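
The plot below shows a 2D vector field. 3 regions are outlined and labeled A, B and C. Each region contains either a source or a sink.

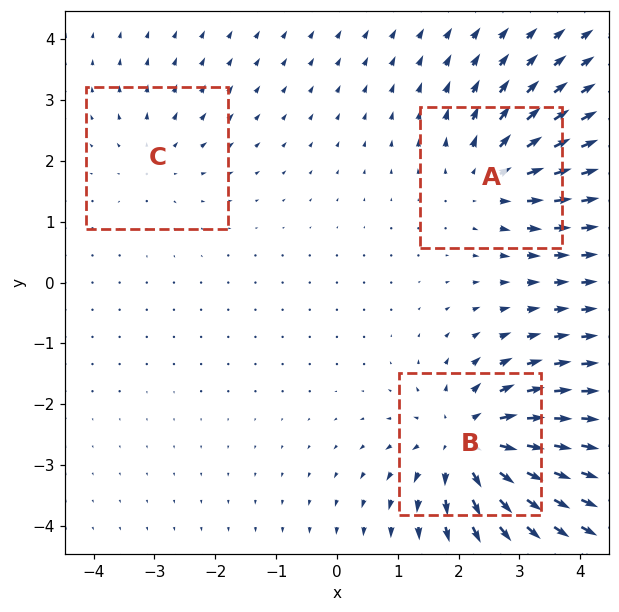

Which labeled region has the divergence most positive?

B

Divergence at each region's feature centre — A: about +3, B: about +5, C: about +2. Region B is most positive.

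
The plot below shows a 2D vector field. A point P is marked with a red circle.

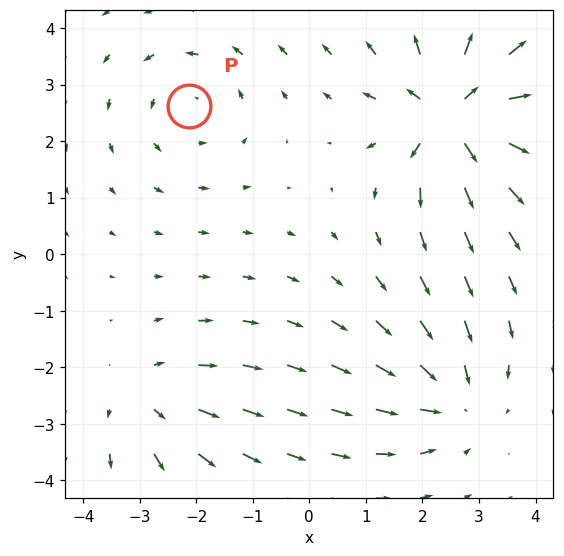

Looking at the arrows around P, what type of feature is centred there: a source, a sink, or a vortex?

At P (-2.1, 2.6) the arrows circulate counterclockwise. Divergence ≈0, curl about +2 — near-zero divergence with nonzero curl is a vortex.

vortex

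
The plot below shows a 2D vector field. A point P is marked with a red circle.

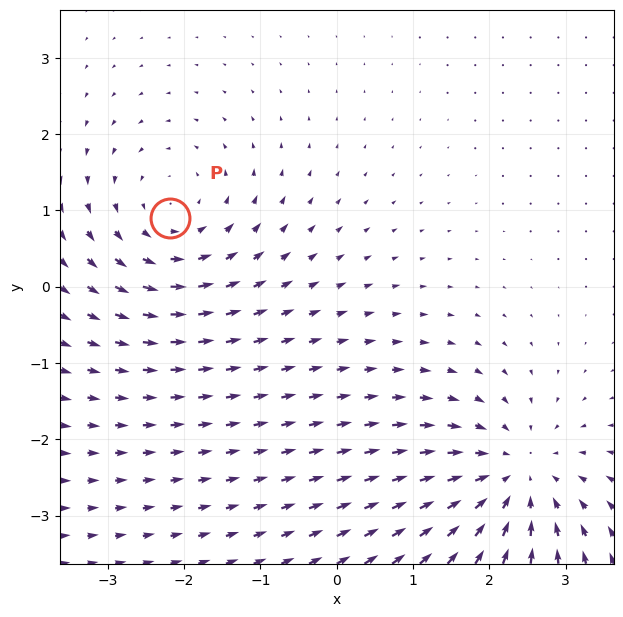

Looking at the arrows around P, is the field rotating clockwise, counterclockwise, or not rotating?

counterclockwise

Near P at (-2.2, 0.9) the arrows circulate counterclockwise. The curl (z-component) there is about +3; positive curl means counterclockwise rotation.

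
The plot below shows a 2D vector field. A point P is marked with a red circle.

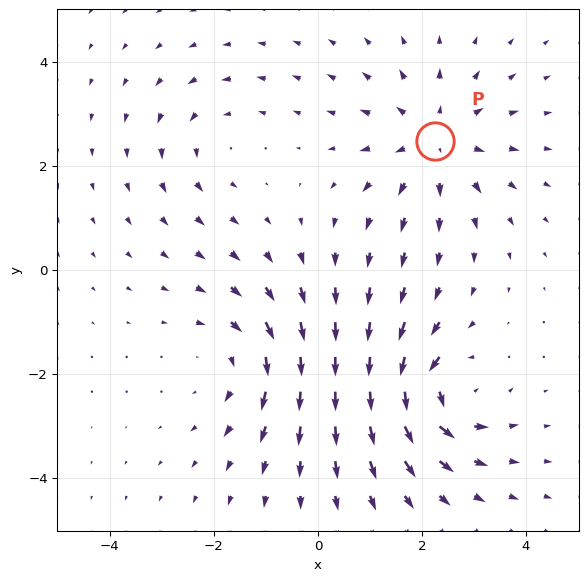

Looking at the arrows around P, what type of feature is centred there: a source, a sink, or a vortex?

source

At P (2.2, 2.5) the arrows spread outward. Divergence about +4, curl ≈0 — positive divergence with near-zero curl is a source.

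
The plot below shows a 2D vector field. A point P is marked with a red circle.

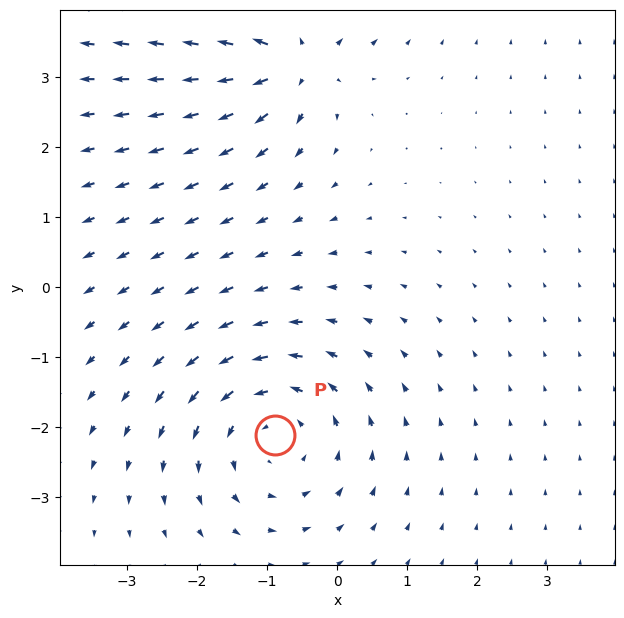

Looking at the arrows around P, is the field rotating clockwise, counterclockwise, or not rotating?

counterclockwise

Near P at (-0.9, -2.1) the arrows circulate counterclockwise. The curl (z-component) there is about +4; positive curl means counterclockwise rotation.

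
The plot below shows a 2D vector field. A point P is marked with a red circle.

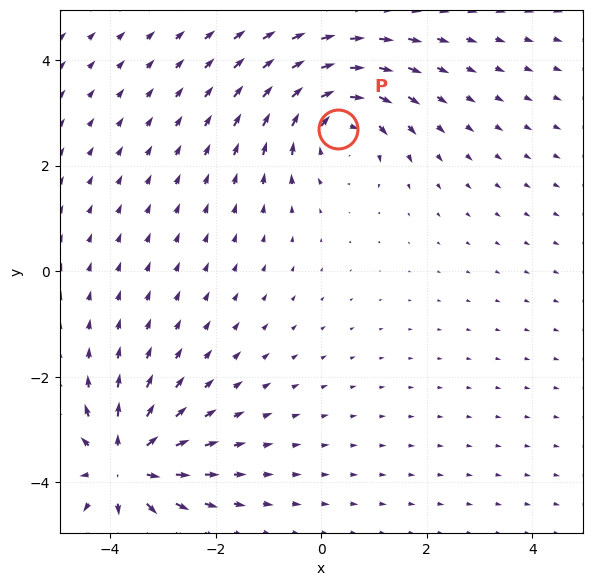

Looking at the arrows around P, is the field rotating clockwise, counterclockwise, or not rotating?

Near P at (0.3, 2.7) the arrows circulate clockwise. The curl (z-component) there is about -3; negative curl means clockwise rotation.

clockwise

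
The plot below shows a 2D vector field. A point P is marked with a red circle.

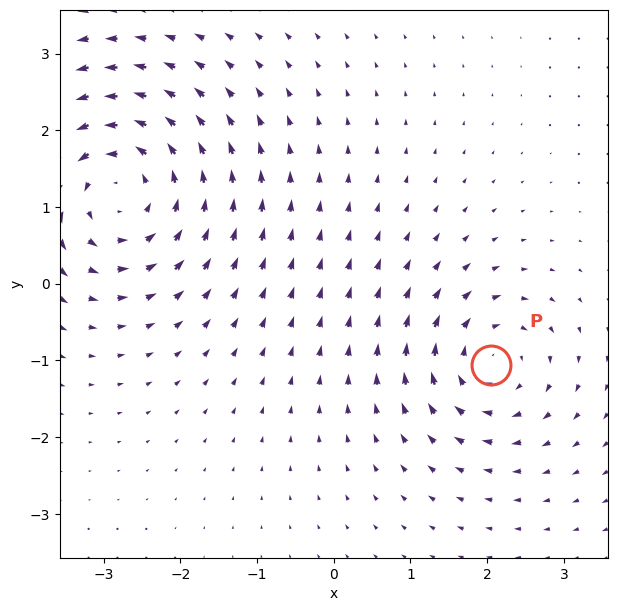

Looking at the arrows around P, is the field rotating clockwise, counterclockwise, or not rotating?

clockwise

Near P at (2.1, -1.1) the arrows circulate clockwise. The curl (z-component) there is about -4; negative curl means clockwise rotation.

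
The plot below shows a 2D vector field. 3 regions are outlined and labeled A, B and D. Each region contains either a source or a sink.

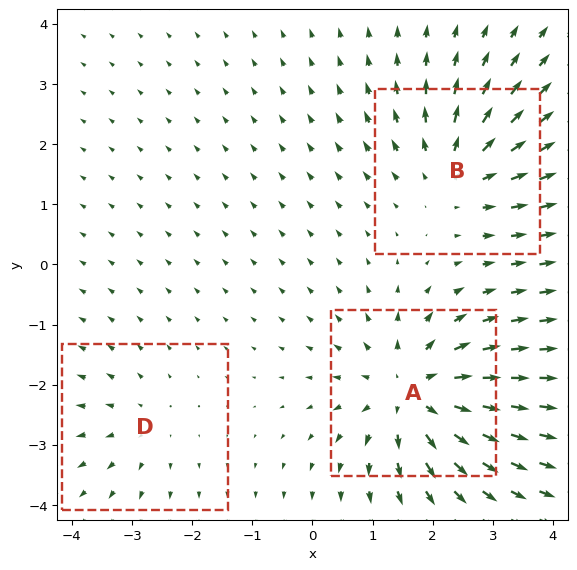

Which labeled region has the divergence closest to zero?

D

Divergence at each region's feature centre — A: about +5, B: about +4, D: about +2. Region D is closest to zero.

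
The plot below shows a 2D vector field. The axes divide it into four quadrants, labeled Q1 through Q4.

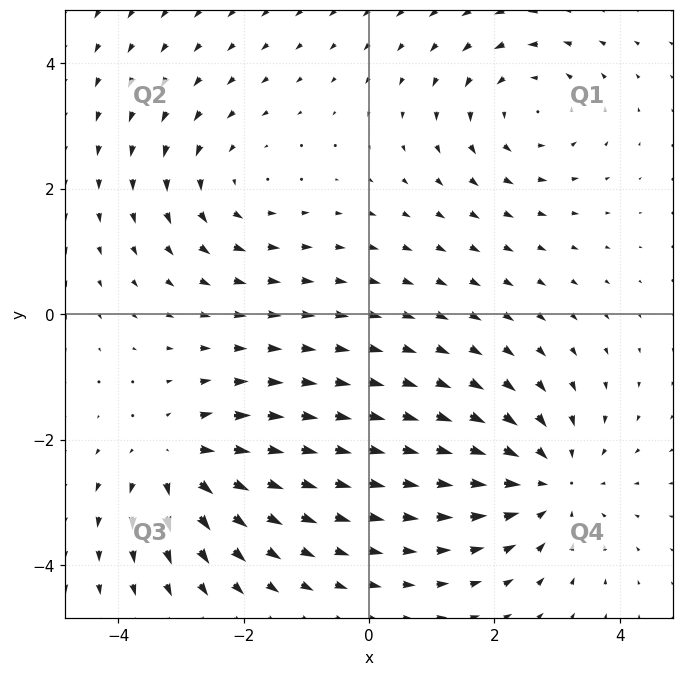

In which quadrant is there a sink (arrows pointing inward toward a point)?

Q4

The sink sits at approximately (2.9, -2.7), which lies in quadrant Q4. The divergence there is about -3, negative as expected for a sink.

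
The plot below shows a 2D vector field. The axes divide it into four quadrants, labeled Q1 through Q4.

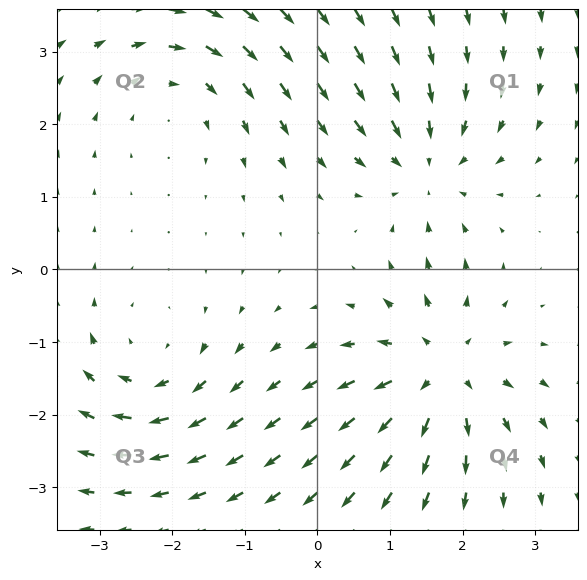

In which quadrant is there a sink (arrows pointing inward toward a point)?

The sink sits at approximately (1.5, 1.4), which lies in quadrant Q1. The divergence there is about -4, negative as expected for a sink.

Q1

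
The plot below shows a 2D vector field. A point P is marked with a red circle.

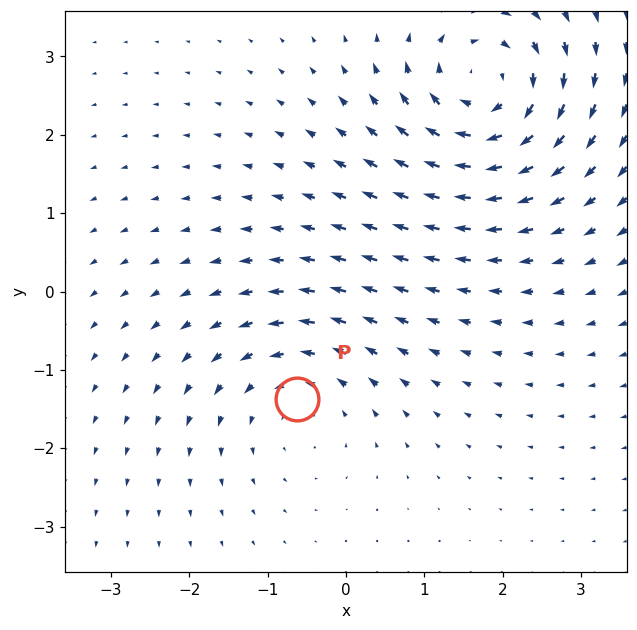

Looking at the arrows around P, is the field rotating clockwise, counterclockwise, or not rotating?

Near P at (-0.6, -1.4) the arrows circulate counterclockwise. The curl (z-component) there is about +3; positive curl means counterclockwise rotation.

counterclockwise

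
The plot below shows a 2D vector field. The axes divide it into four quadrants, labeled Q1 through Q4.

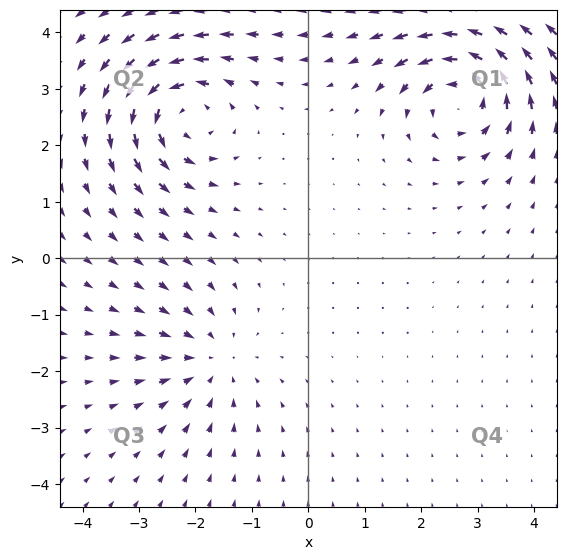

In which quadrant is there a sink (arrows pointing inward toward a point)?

The sink sits at approximately (-1.7, -1.8), which lies in quadrant Q3. The divergence there is about -3, negative as expected for a sink.

Q3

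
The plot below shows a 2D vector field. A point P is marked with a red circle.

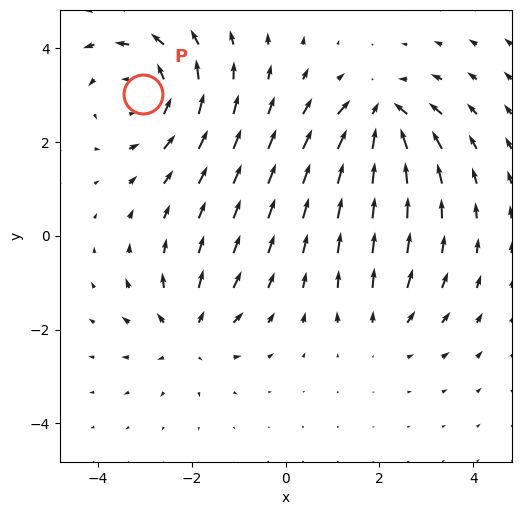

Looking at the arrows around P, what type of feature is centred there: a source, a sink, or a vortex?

vortex

At P (-3.0, 3.0) the arrows circulate counterclockwise. Divergence ≈0, curl about +4 — near-zero divergence with nonzero curl is a vortex.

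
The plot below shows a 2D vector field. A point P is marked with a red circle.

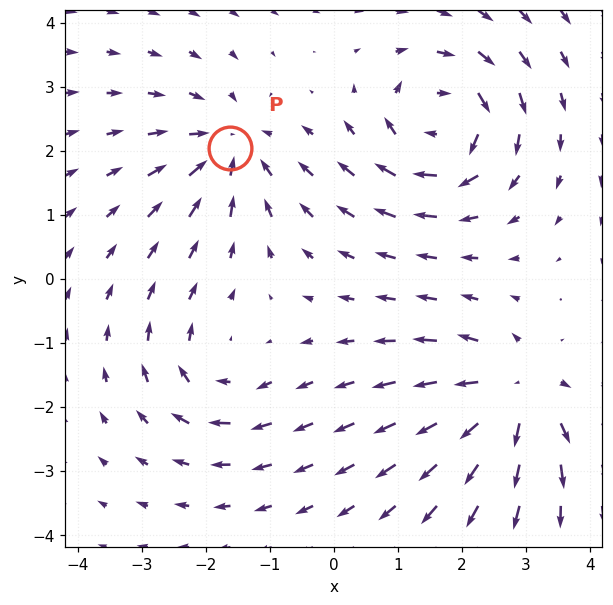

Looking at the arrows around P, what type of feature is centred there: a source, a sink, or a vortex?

At P (-1.6, 2.0) the arrows converge inward. Divergence about -5, curl ≈0 — negative divergence with near-zero curl is a sink.

sink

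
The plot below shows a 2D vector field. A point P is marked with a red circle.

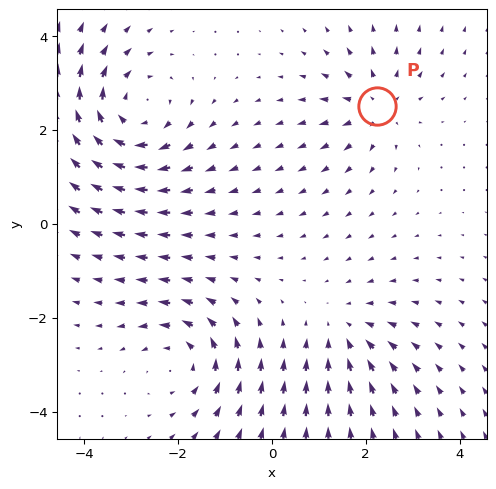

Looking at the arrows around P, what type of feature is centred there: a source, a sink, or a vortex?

At P (2.2, 2.5) the arrows spread outward. Divergence about +3, curl ≈0 — positive divergence with near-zero curl is a source.

source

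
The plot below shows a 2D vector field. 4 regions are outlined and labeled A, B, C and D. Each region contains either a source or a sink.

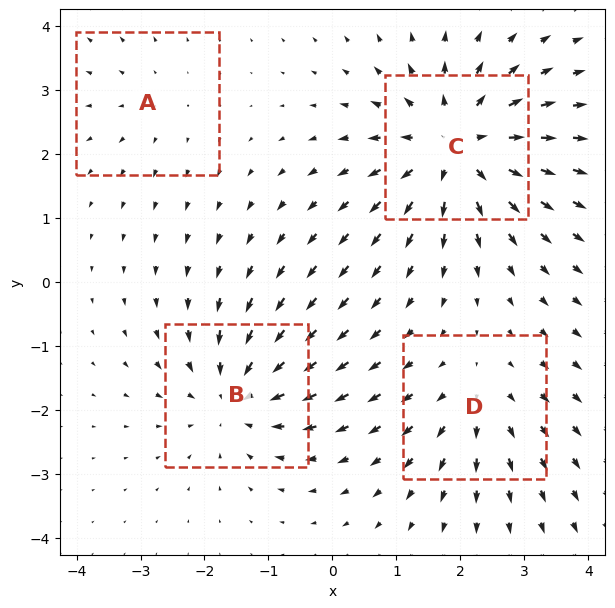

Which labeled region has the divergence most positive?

Divergence at each region's feature centre — A: about +2, B: about -5, C: about +7, D: about +3. Region C is most positive.

C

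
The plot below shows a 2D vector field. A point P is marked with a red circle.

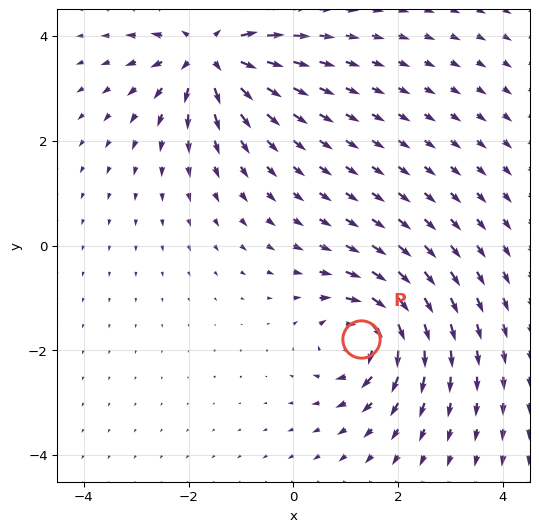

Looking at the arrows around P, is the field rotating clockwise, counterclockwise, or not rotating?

clockwise

Near P at (1.3, -1.8) the arrows circulate clockwise. The curl (z-component) there is about -4; negative curl means clockwise rotation.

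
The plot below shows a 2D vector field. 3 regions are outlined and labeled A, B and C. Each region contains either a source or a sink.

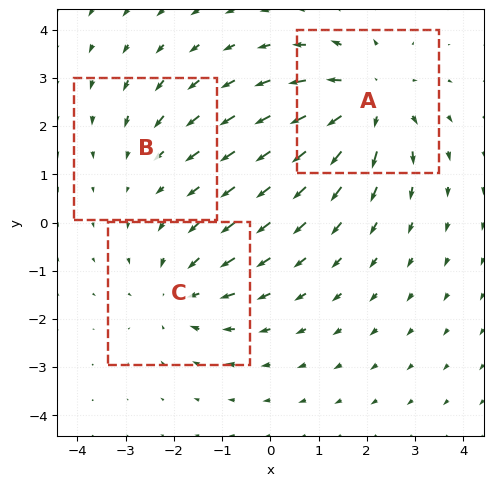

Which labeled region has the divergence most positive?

Divergence at each region's feature centre — A: about +4, B: about -2, C: about -3. Region A is most positive.

A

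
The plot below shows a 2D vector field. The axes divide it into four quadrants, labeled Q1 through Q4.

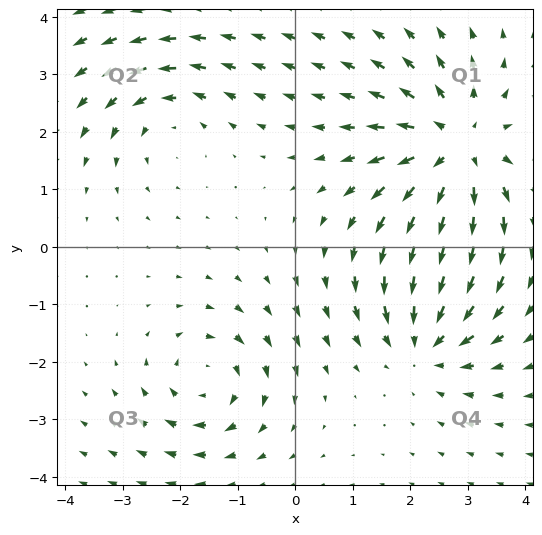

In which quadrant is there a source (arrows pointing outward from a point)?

The source sits at approximately (2.8, 1.7), which lies in quadrant Q1. The divergence there is about +4, positive as expected for a source.

Q1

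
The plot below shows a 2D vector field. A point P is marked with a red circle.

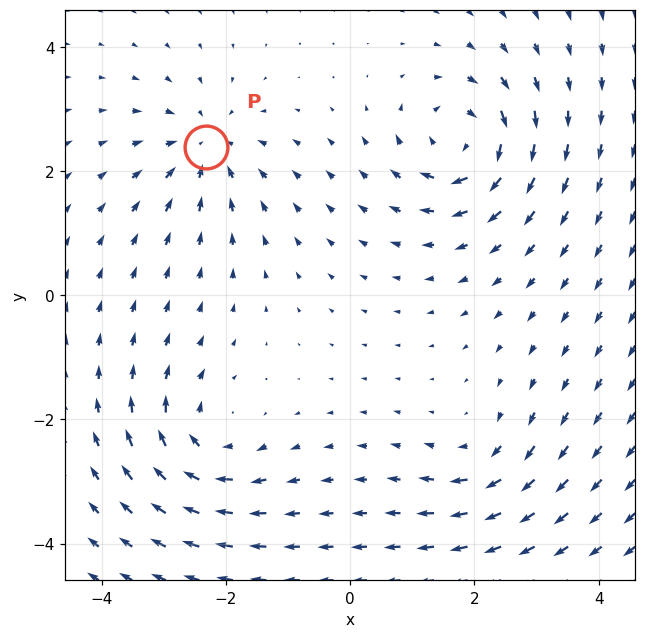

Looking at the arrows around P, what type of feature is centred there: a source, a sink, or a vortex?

sink

At P (-2.3, 2.4) the arrows converge inward. Divergence about -5, curl ≈0 — negative divergence with near-zero curl is a sink.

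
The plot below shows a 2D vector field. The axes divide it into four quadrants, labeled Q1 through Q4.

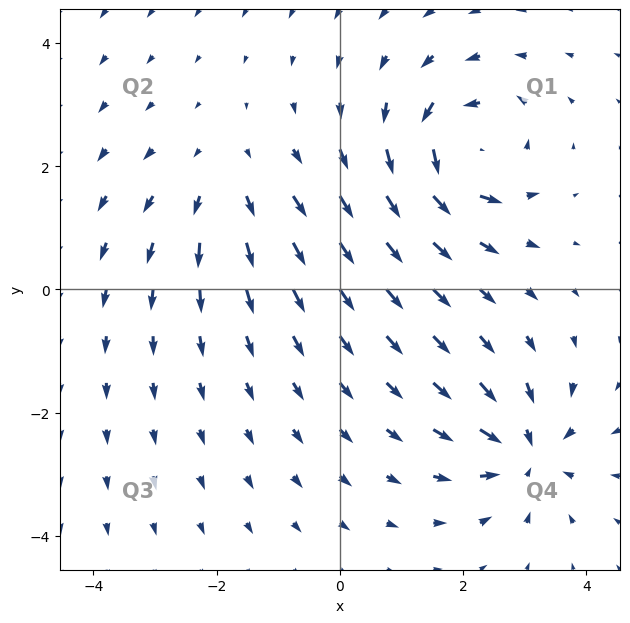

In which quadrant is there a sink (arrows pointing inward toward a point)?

Q4

The sink sits at approximately (3.0, -2.6), which lies in quadrant Q4. The divergence there is about -6, negative as expected for a sink.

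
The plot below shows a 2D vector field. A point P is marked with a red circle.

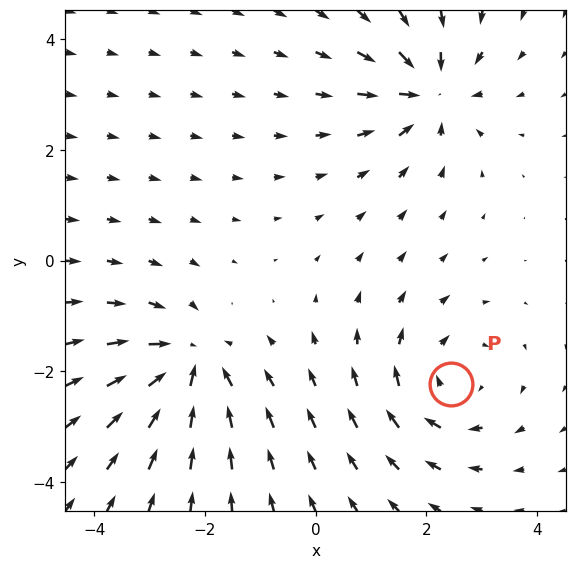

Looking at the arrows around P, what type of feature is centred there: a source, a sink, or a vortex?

At P (2.4, -2.2) the arrows circulate clockwise. Divergence ≈0, curl about -3 — near-zero divergence with nonzero curl is a vortex.

vortex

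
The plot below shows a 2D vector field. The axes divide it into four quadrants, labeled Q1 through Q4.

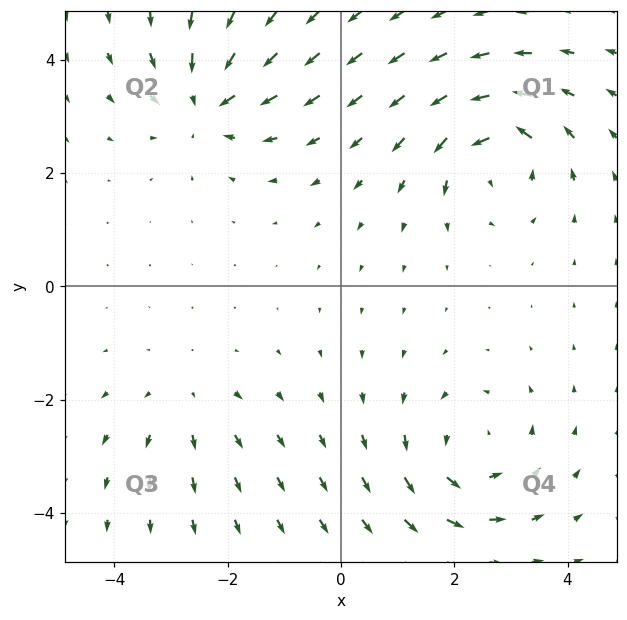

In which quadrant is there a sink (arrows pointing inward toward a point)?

The sink sits at approximately (-2.4, 3.3), which lies in quadrant Q2. The divergence there is about -5, negative as expected for a sink.

Q2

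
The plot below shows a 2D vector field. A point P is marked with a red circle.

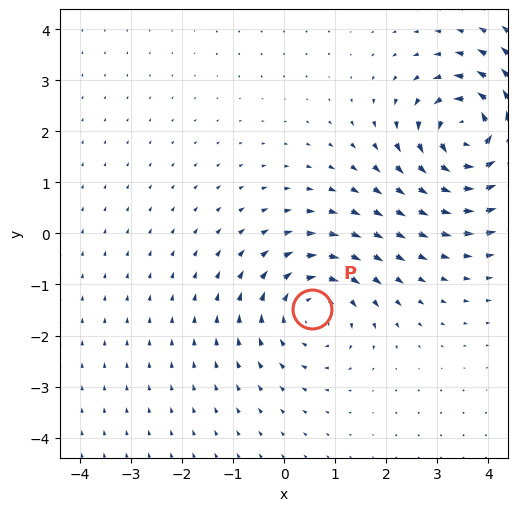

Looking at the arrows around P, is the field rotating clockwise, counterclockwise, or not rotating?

Near P at (0.5, -1.5) the arrows circulate clockwise. The curl (z-component) there is about -3; negative curl means clockwise rotation.

clockwise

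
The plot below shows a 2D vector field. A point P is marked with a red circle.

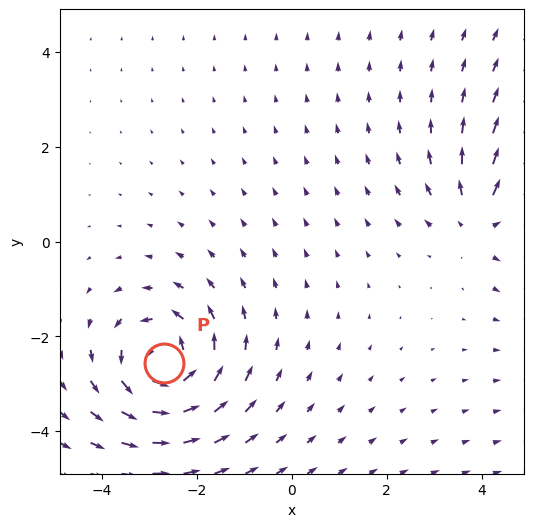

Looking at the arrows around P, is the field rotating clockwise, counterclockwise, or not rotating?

Near P at (-2.7, -2.6) the arrows circulate counterclockwise. The curl (z-component) there is about +5; positive curl means counterclockwise rotation.

counterclockwise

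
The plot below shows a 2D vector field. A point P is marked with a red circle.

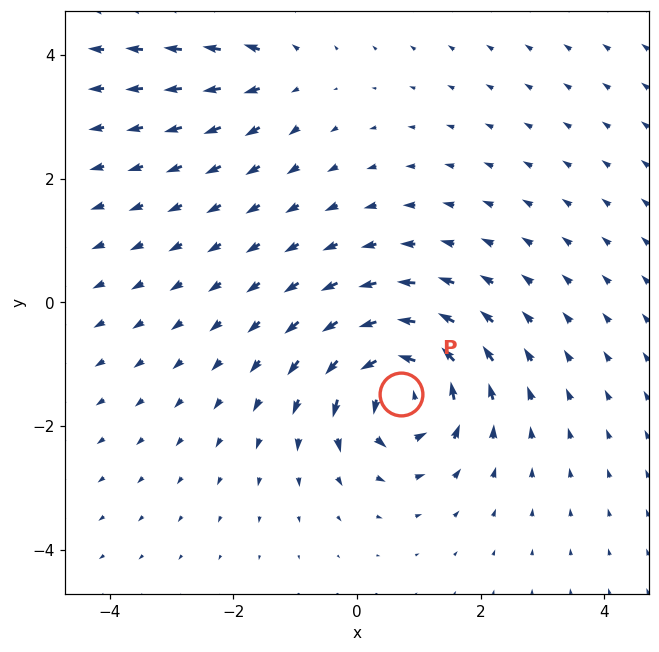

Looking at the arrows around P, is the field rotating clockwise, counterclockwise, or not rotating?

Near P at (0.7, -1.5) the arrows circulate counterclockwise. The curl (z-component) there is about +7; positive curl means counterclockwise rotation.

counterclockwise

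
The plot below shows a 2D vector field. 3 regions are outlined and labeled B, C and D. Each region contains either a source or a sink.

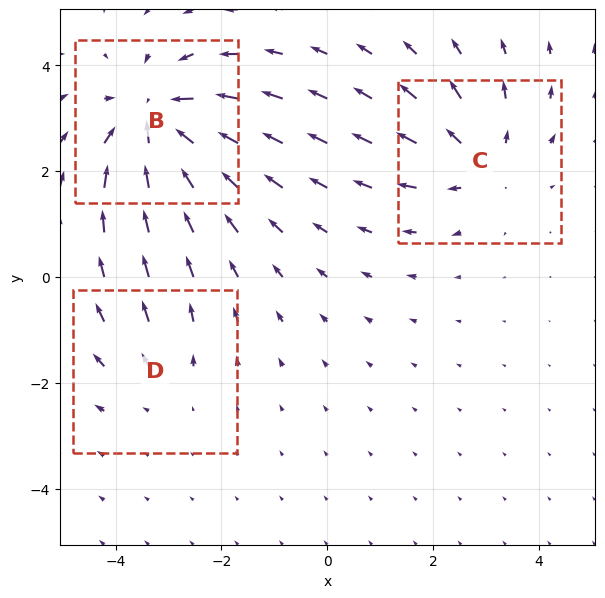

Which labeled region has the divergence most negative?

B

Divergence at each region's feature centre — B: about -4, C: about +3, D: about +2. Region B is most negative.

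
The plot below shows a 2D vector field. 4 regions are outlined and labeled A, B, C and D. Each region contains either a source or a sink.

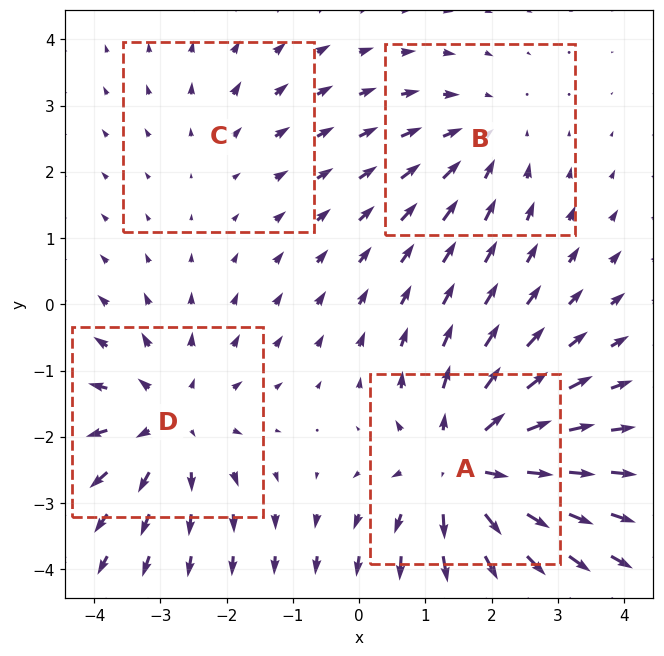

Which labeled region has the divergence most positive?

A

Divergence at each region's feature centre — A: about +6, B: about -3, C: about +2, D: about +4. Region A is most positive.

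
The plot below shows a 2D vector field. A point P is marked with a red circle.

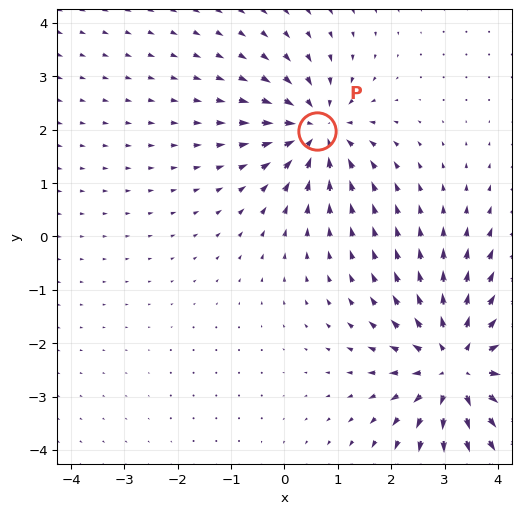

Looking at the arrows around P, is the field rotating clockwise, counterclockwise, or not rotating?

not rotating

Near P at (0.6, 2.0) the arrows show no circulation. The curl there is ≈0.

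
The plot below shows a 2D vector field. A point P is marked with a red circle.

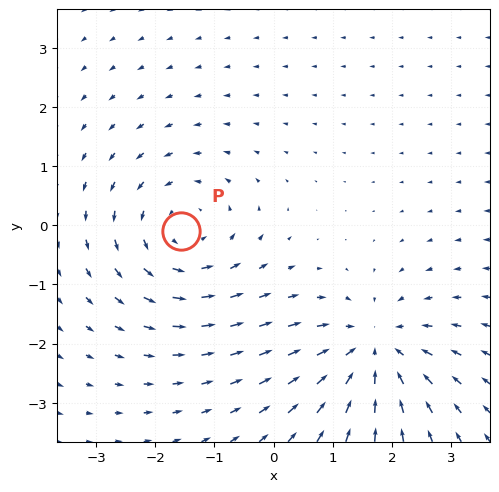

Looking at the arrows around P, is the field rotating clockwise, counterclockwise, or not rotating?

counterclockwise

Near P at (-1.6, -0.1) the arrows circulate counterclockwise. The curl (z-component) there is about +4; positive curl means counterclockwise rotation.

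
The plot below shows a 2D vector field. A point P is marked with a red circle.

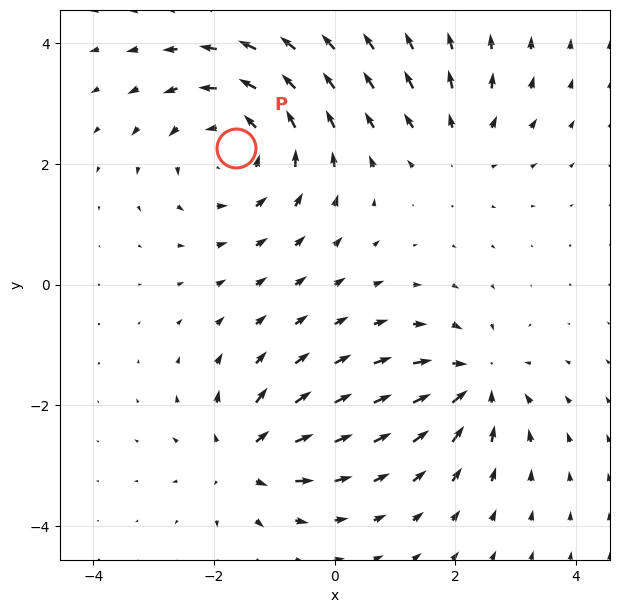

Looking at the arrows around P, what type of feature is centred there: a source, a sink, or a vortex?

vortex

At P (-1.6, 2.3) the arrows circulate counterclockwise. Divergence ≈0, curl about +4 — near-zero divergence with nonzero curl is a vortex.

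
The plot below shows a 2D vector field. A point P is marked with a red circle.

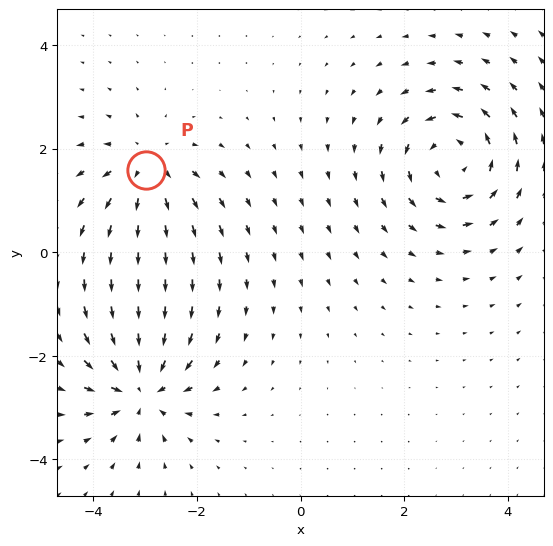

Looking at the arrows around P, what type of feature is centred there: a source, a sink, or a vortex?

source

At P (-3.0, 1.6) the arrows spread outward. Divergence about +5, curl ≈0 — positive divergence with near-zero curl is a source.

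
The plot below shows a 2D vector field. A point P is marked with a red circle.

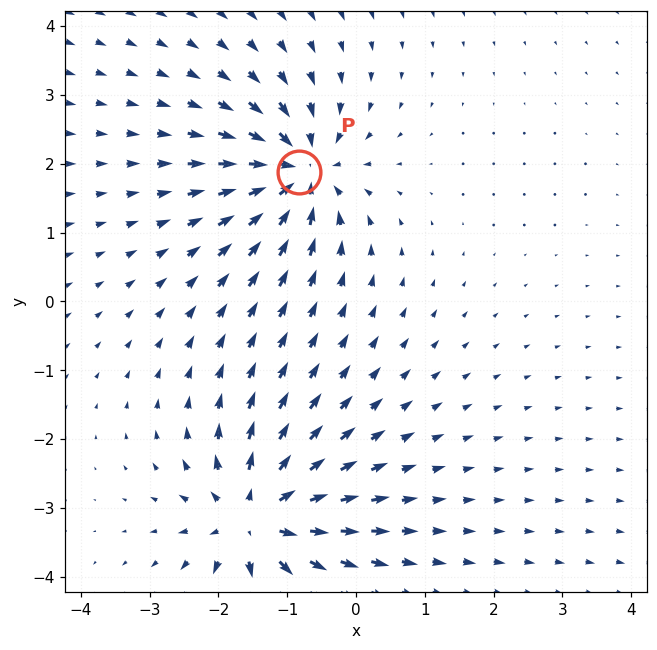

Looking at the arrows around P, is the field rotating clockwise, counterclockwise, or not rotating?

Near P at (-0.8, 1.9) the arrows show no circulation. The curl there is ≈0.

not rotating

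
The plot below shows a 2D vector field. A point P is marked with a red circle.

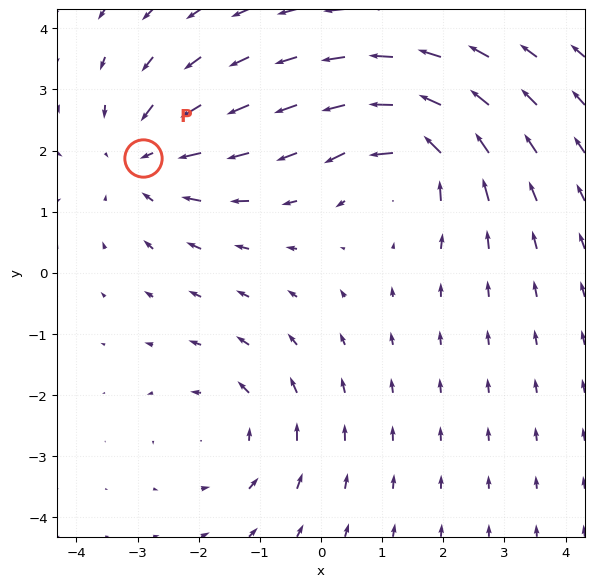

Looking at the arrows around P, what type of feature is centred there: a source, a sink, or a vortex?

sink

At P (-2.9, 1.9) the arrows converge inward. Divergence about -4, curl ≈0 — negative divergence with near-zero curl is a sink.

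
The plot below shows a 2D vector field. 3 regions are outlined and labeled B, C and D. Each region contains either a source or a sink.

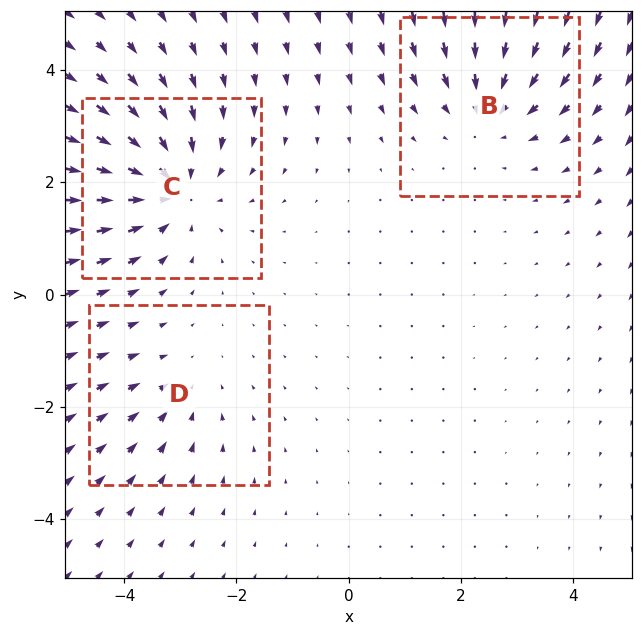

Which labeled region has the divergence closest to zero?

D

Divergence at each region's feature centre — B: about -3, C: about -4, D: about -2. Region D is closest to zero.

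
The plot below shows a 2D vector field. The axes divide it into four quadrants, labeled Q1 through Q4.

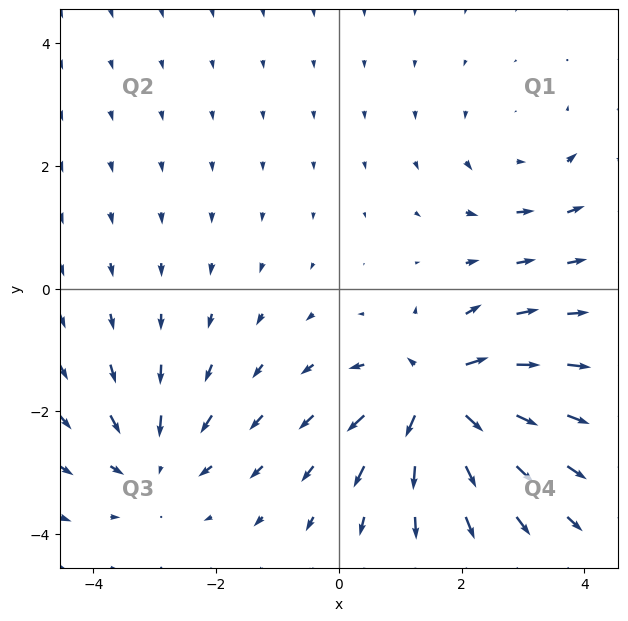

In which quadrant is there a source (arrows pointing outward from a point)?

Q4

The source sits at approximately (1.6, -1.7), which lies in quadrant Q4. The divergence there is about +7, positive as expected for a source.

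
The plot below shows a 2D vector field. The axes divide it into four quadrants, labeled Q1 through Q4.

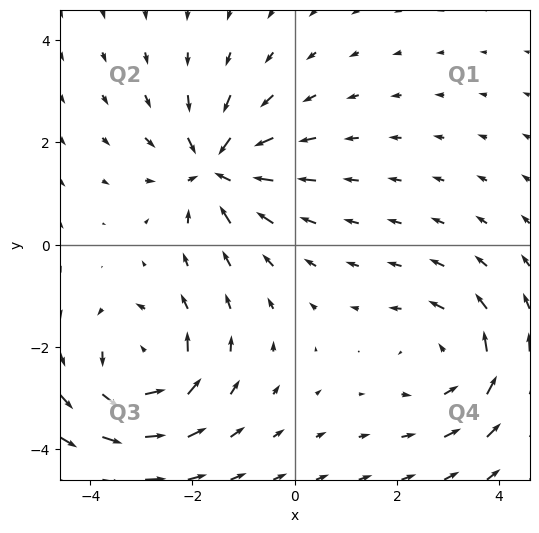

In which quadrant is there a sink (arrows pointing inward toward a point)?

The sink sits at approximately (-1.5, 1.5), which lies in quadrant Q2. The divergence there is about -4, negative as expected for a sink.

Q2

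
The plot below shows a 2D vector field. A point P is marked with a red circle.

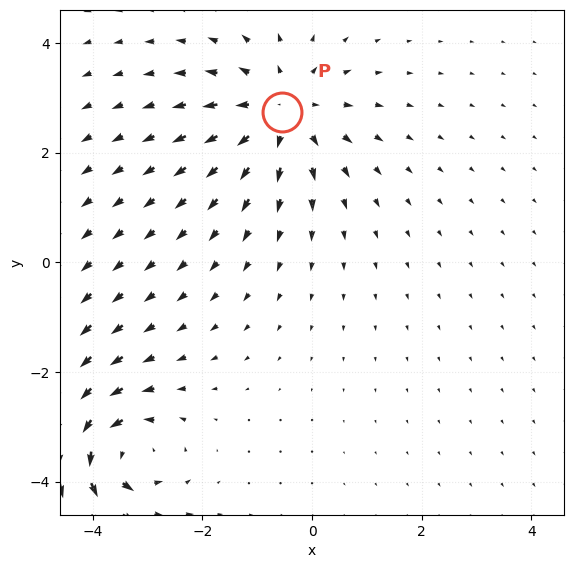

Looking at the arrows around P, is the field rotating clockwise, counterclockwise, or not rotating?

Near P at (-0.6, 2.7) the arrows show no circulation. The curl there is ≈0.

not rotating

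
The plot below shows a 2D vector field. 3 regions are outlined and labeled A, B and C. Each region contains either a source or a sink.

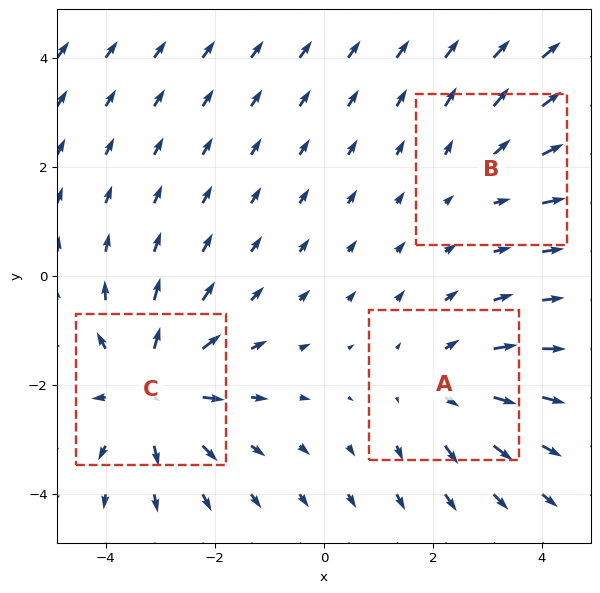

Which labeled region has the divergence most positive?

Divergence at each region's feature centre — A: about +3, B: about +2, C: about +4. Region C is most positive.

C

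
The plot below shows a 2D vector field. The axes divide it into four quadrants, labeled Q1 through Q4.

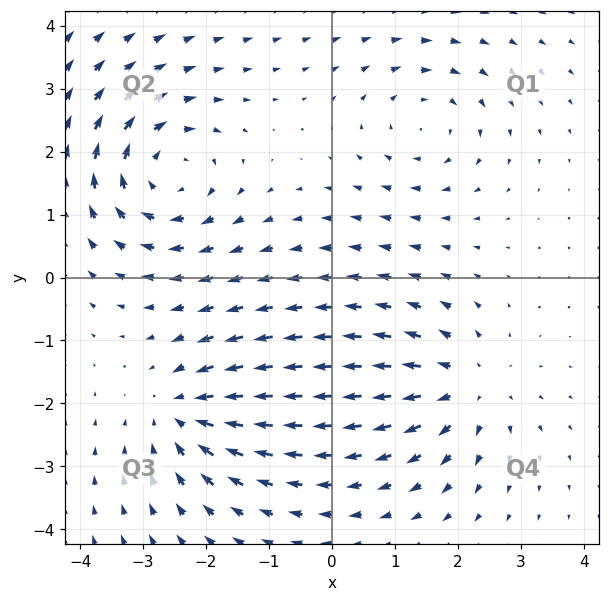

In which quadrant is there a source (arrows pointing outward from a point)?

The source sits at approximately (2.1, -1.7), which lies in quadrant Q4. The divergence there is about +3, positive as expected for a source.

Q4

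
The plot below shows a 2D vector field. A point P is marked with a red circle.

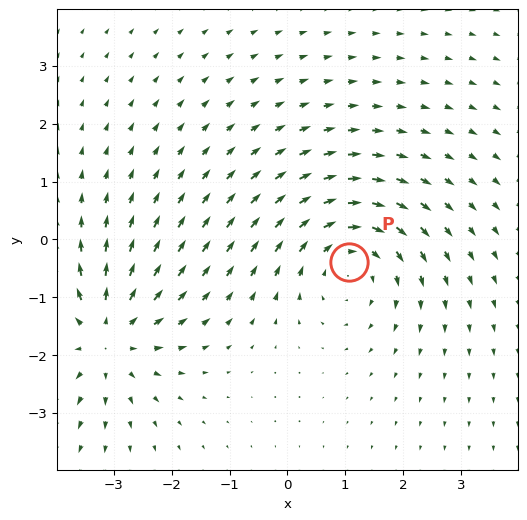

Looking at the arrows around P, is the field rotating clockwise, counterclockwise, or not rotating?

clockwise

Near P at (1.1, -0.4) the arrows circulate clockwise. The curl (z-component) there is about -4; negative curl means clockwise rotation.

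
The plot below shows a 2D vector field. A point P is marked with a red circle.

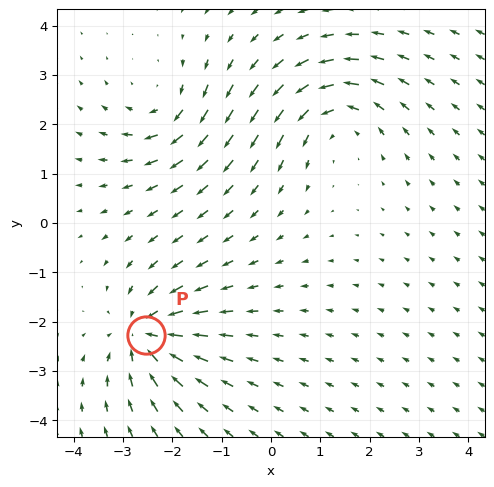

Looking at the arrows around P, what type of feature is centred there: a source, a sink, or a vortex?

At P (-2.5, -2.3) the arrows converge inward. Divergence about -5, curl ≈0 — negative divergence with near-zero curl is a sink.

sink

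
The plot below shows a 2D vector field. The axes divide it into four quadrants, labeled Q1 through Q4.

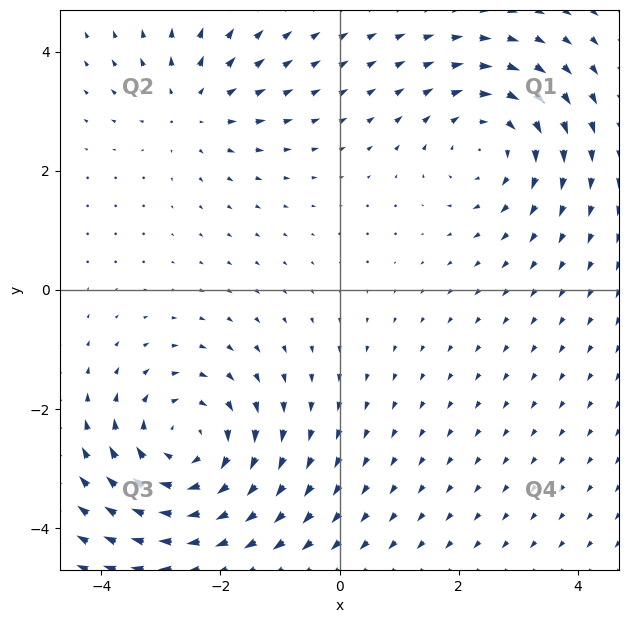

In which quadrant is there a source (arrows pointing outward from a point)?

The source sits at approximately (-2.5, 3.1), which lies in quadrant Q2. The divergence there is about +3, positive as expected for a source.

Q2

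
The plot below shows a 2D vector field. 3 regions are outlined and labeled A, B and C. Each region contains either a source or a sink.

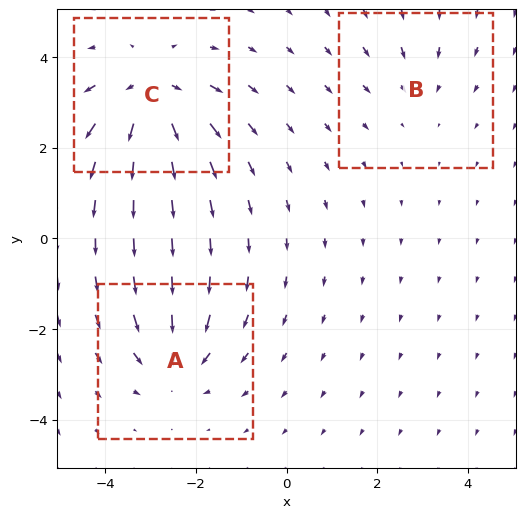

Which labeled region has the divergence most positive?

Divergence at each region's feature centre — A: about -3, B: about -2, C: about +5. Region C is most positive.

C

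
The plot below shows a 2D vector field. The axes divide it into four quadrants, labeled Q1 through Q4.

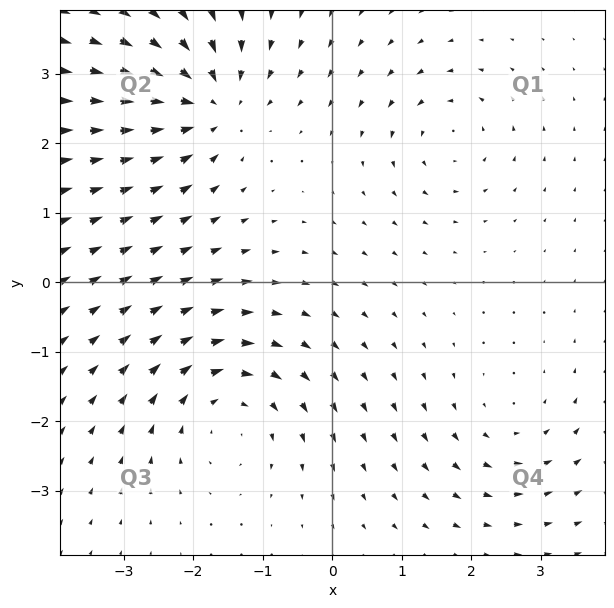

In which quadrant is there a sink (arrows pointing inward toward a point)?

Q2

The sink sits at approximately (-1.8, 2.6), which lies in quadrant Q2. The divergence there is about -6, negative as expected for a sink.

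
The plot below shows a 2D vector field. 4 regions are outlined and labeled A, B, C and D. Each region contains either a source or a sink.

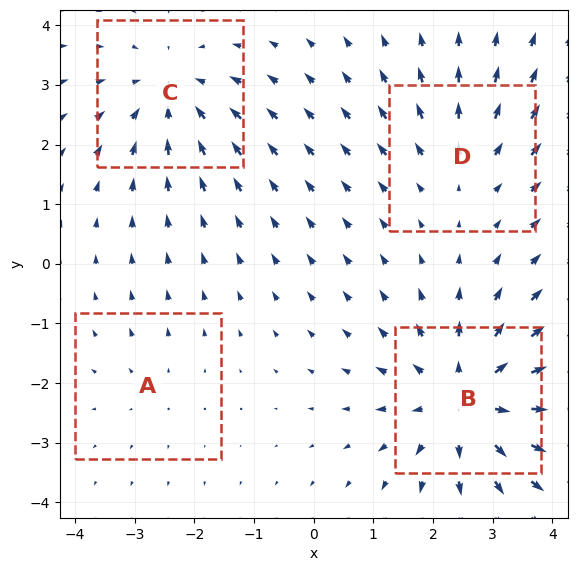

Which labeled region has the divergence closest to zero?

A

Divergence at each region's feature centre — A: about +2, B: about +6, C: about -4, D: about +3. Region A is closest to zero.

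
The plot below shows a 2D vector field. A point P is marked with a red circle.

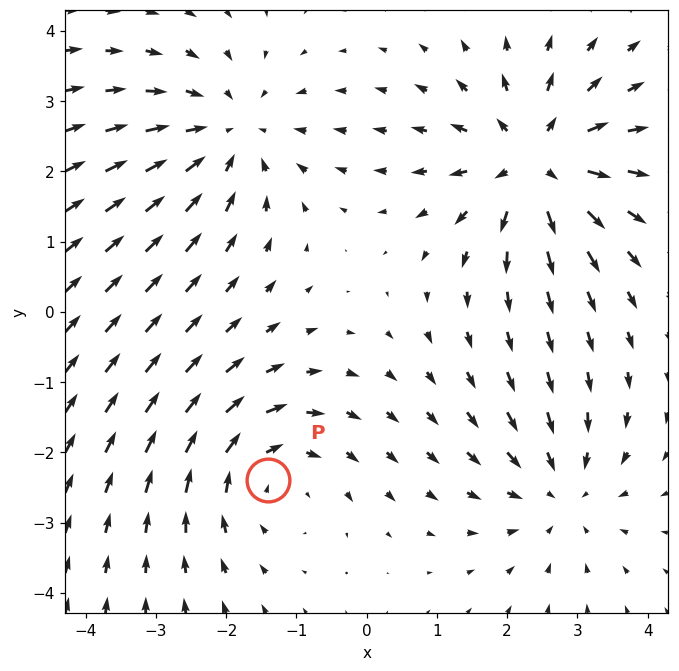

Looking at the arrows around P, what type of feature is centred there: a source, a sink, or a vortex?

At P (-1.4, -2.4) the arrows circulate clockwise. Divergence ≈0, curl about -3 — near-zero divergence with nonzero curl is a vortex.

vortex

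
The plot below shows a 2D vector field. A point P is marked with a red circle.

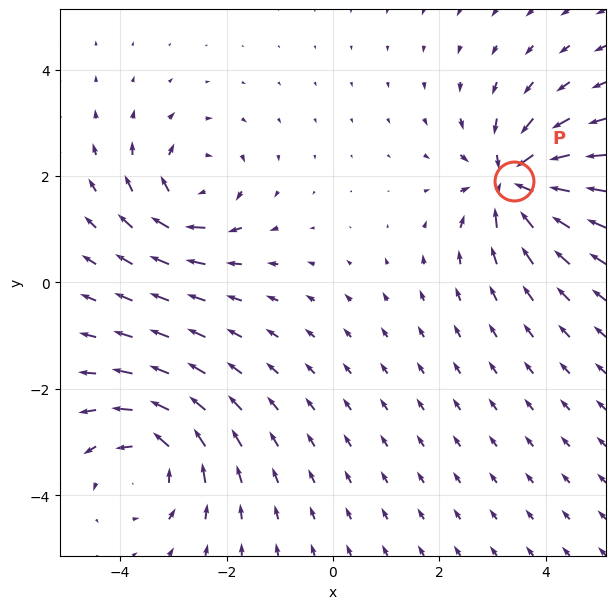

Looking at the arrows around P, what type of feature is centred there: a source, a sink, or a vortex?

At P (3.4, 1.9) the arrows converge inward. Divergence about -7, curl ≈0 — negative divergence with near-zero curl is a sink.

sink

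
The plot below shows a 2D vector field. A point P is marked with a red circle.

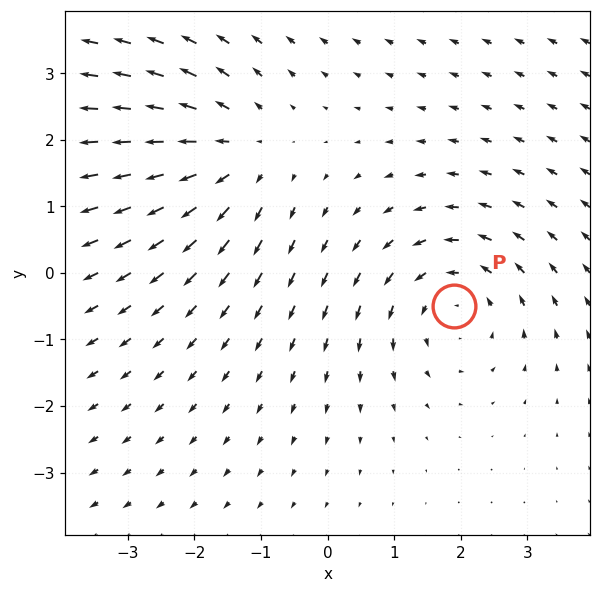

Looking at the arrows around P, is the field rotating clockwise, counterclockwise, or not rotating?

counterclockwise

Near P at (1.9, -0.5) the arrows circulate counterclockwise. The curl (z-component) there is about +3; positive curl means counterclockwise rotation.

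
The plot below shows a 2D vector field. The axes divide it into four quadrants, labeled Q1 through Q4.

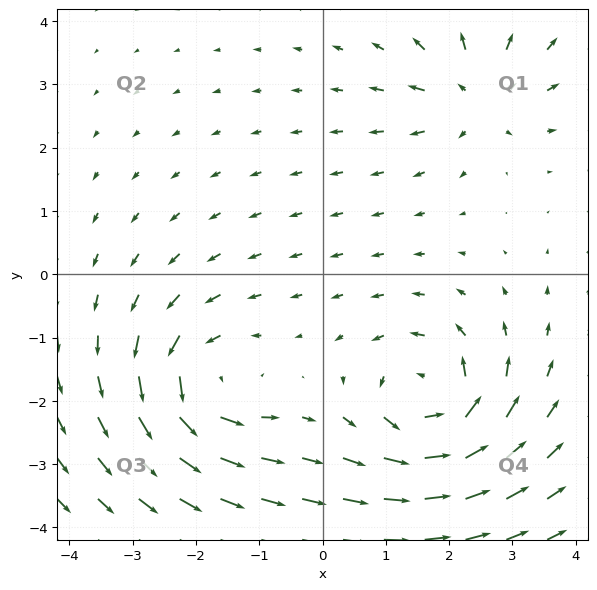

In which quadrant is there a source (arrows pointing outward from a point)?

Q1

The source sits at approximately (2.4, 2.8), which lies in quadrant Q1. The divergence there is about +4, positive as expected for a source.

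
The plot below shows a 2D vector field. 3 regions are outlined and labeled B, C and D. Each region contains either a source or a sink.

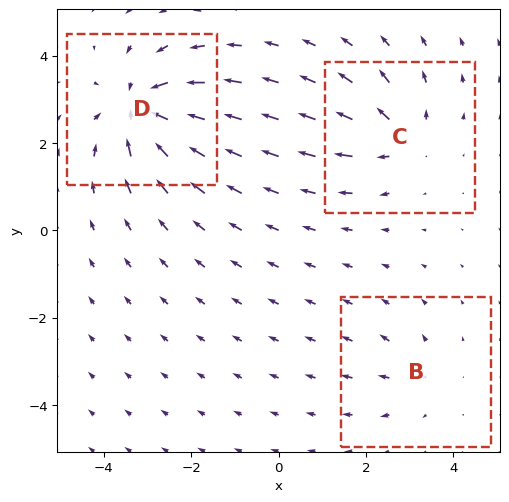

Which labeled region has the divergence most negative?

D

Divergence at each region's feature centre — B: about +2, C: about +3, D: about -5. Region D is most negative.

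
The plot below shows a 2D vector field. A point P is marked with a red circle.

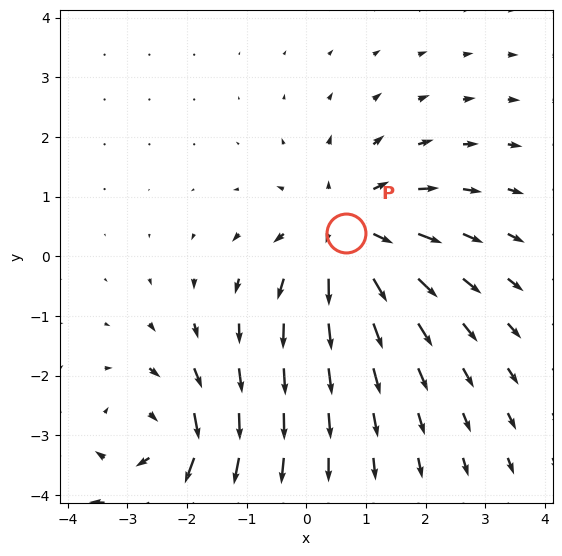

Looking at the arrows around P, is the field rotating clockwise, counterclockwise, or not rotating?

not rotating

Near P at (0.7, 0.4) the arrows show no circulation. The curl there is ≈0.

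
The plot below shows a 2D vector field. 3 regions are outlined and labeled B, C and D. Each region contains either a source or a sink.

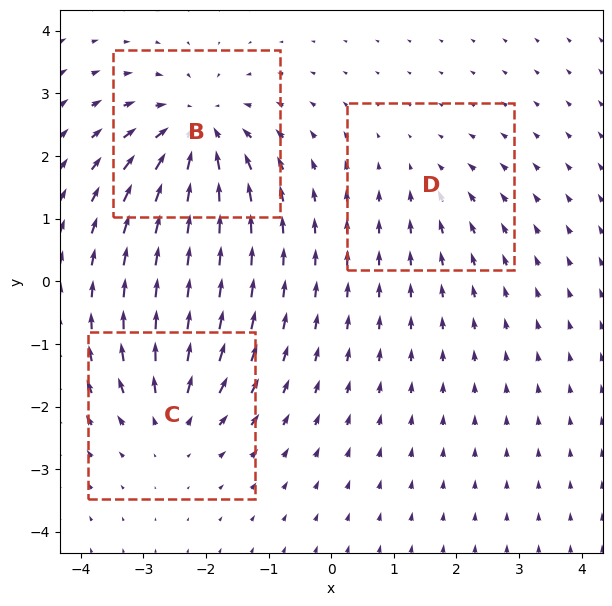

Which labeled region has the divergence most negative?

B

Divergence at each region's feature centre — B: about -5, C: about +4, D: about -2. Region B is most negative.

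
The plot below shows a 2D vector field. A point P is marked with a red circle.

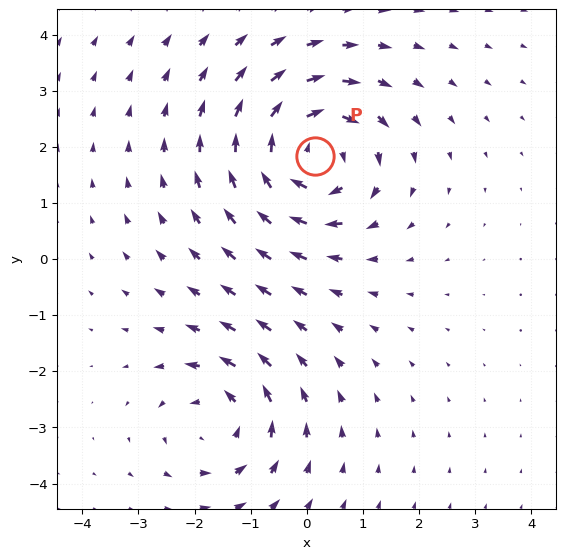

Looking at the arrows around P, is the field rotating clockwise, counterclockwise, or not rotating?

clockwise

Near P at (0.1, 1.8) the arrows circulate clockwise. The curl (z-component) there is about -4; negative curl means clockwise rotation.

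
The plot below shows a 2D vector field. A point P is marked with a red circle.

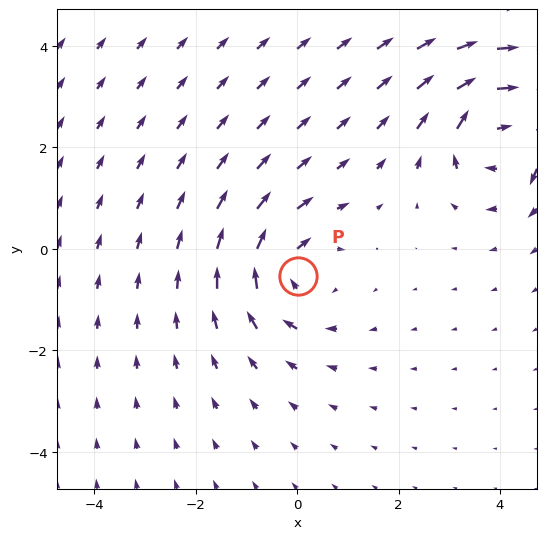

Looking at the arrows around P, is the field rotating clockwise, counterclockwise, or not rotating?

Near P at (0.0, -0.5) the arrows circulate clockwise. The curl (z-component) there is about -4; negative curl means clockwise rotation.

clockwise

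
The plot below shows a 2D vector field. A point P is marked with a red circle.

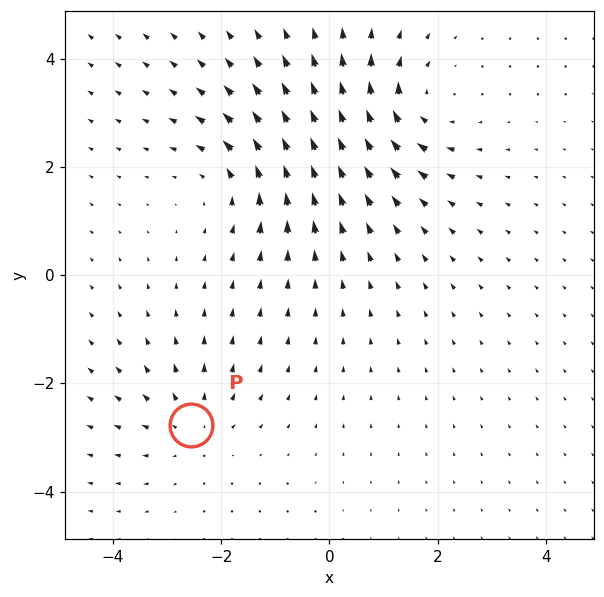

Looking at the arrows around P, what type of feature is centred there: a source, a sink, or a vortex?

At P (-2.5, -2.8) the arrows spread outward. Divergence about +3, curl ≈0 — positive divergence with near-zero curl is a source.

source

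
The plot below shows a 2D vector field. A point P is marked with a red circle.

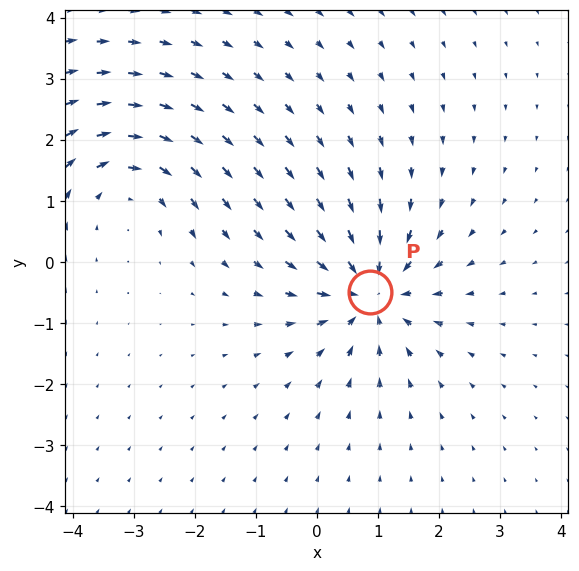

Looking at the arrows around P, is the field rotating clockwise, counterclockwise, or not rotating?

Near P at (0.9, -0.5) the arrows show no circulation. The curl there is ≈0.

not rotating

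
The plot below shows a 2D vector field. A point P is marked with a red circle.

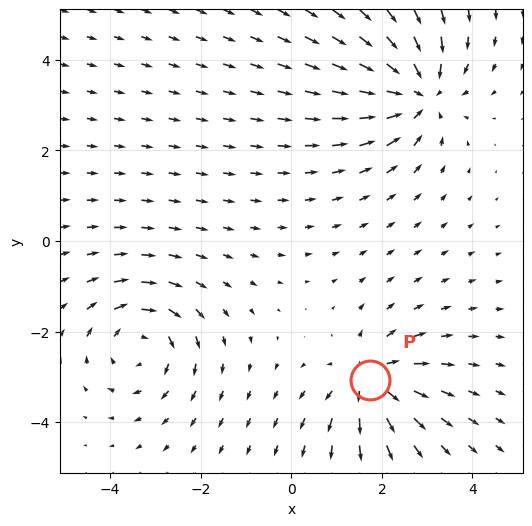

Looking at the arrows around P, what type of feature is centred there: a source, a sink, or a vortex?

At P (1.7, -3.1) the arrows spread outward. Divergence about +5, curl ≈0 — positive divergence with near-zero curl is a source.

source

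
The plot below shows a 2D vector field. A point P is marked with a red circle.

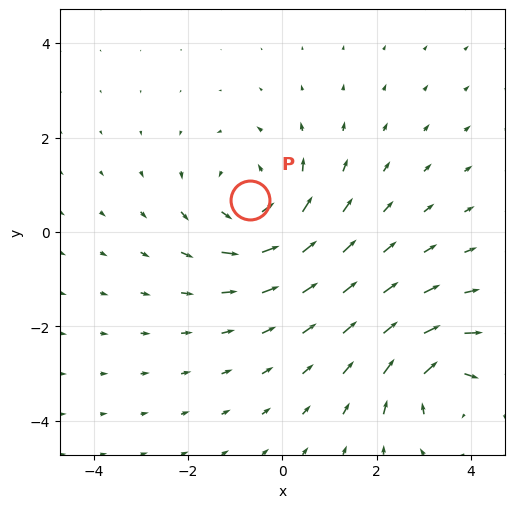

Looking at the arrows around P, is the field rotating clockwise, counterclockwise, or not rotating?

Near P at (-0.7, 0.7) the arrows circulate counterclockwise. The curl (z-component) there is about +3; positive curl means counterclockwise rotation.

counterclockwise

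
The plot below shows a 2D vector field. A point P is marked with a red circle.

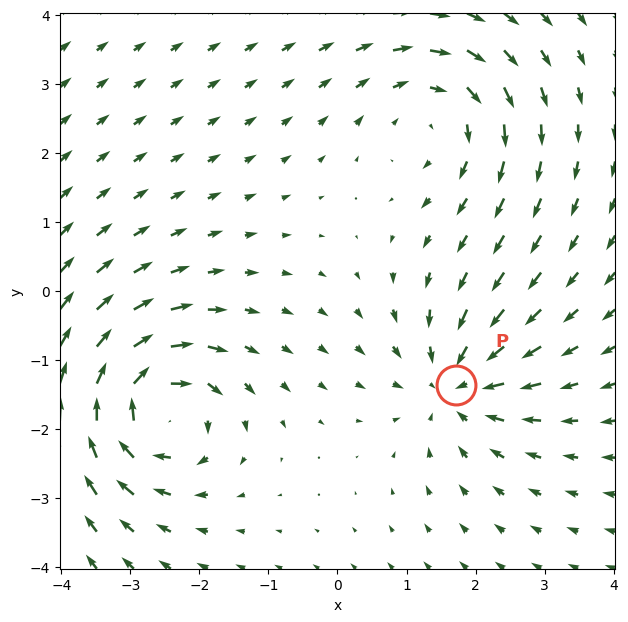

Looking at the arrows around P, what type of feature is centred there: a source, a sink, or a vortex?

sink

At P (1.7, -1.4) the arrows converge inward. Divergence about -4, curl ≈0 — negative divergence with near-zero curl is a sink.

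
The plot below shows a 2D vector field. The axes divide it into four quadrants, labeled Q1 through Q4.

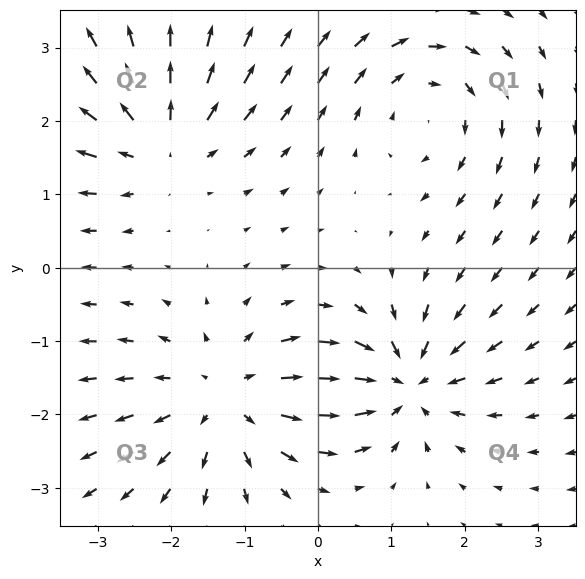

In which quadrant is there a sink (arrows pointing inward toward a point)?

Q4

The sink sits at approximately (1.2, -1.6), which lies in quadrant Q4. The divergence there is about -4, negative as expected for a sink.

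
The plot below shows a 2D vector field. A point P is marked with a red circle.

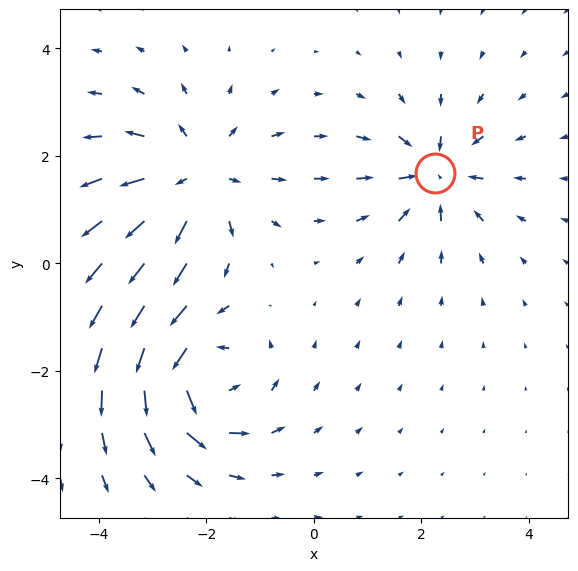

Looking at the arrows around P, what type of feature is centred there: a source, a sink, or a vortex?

sink

At P (2.2, 1.7) the arrows converge inward. Divergence about -5, curl ≈0 — negative divergence with near-zero curl is a sink.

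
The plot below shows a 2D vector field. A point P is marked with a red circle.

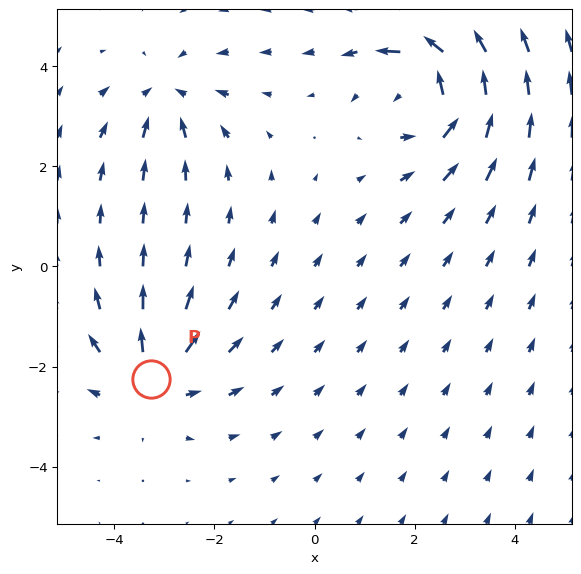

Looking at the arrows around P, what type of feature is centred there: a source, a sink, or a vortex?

At P (-3.3, -2.2) the arrows spread outward. Divergence about +3, curl ≈0 — positive divergence with near-zero curl is a source.

source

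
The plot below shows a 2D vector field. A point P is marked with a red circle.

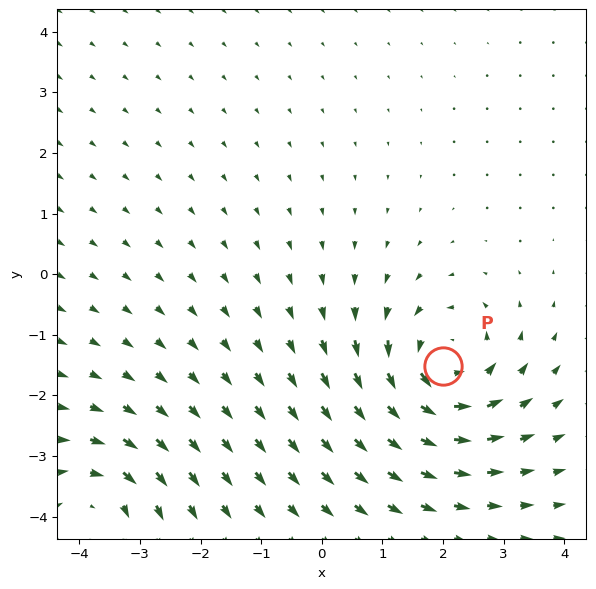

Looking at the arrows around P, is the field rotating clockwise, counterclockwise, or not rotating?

Near P at (2.0, -1.5) the arrows circulate counterclockwise. The curl (z-component) there is about +6; positive curl means counterclockwise rotation.

counterclockwise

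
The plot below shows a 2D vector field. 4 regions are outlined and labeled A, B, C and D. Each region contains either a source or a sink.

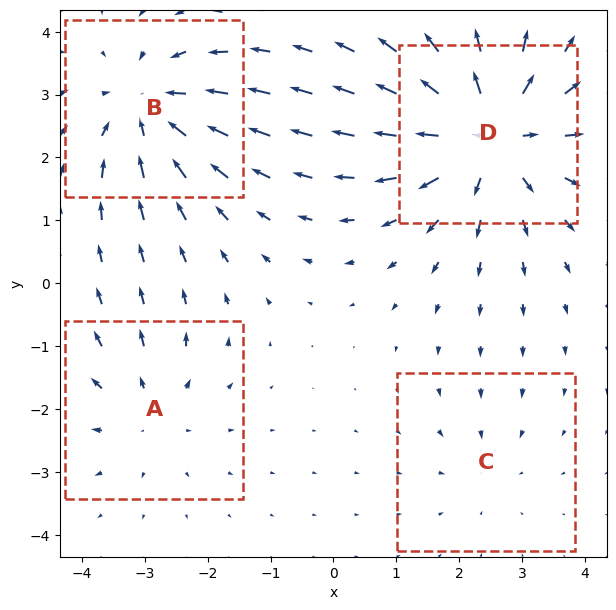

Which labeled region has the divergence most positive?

Divergence at each region's feature centre — A: about +3, B: about -5, C: about -2, D: about +7. Region D is most positive.

D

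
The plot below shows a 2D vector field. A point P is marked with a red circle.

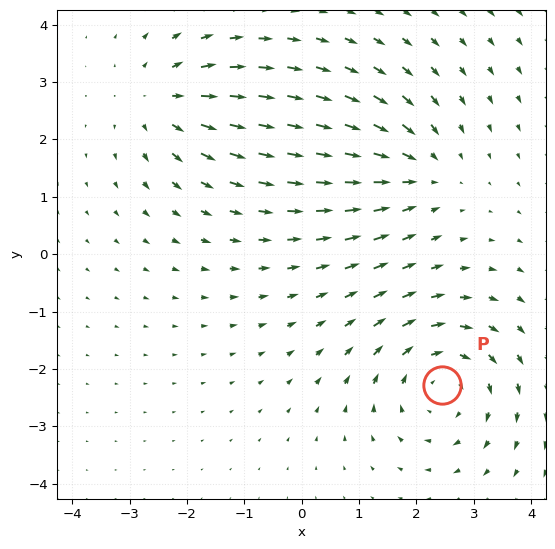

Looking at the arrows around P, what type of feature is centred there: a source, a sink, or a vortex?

vortex

At P (2.4, -2.3) the arrows circulate clockwise. Divergence ≈0, curl about -4 — near-zero divergence with nonzero curl is a vortex.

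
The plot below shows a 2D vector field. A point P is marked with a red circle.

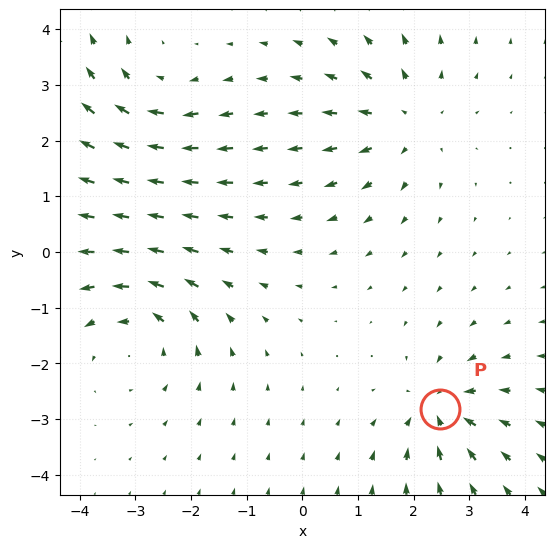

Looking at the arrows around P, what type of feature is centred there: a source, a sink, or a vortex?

At P (2.5, -2.8) the arrows converge inward. Divergence about -5, curl ≈0 — negative divergence with near-zero curl is a sink.

sink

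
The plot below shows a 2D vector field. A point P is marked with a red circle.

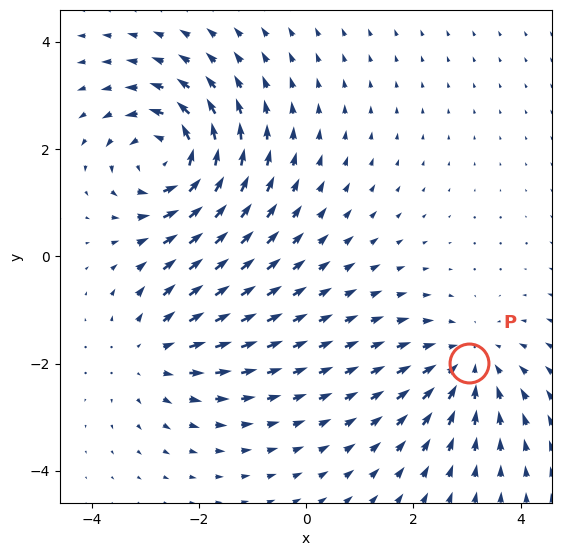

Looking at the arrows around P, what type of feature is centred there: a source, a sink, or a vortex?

At P (3.0, -2.0) the arrows converge inward. Divergence about -3, curl ≈0 — negative divergence with near-zero curl is a sink.

sink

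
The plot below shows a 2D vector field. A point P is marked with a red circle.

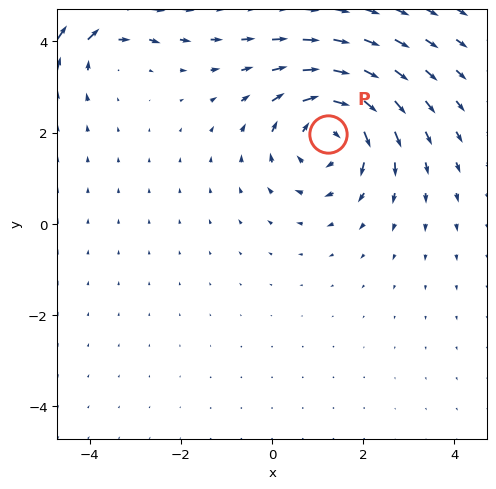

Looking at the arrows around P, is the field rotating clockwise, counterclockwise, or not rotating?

Near P at (1.2, 2.0) the arrows circulate clockwise. The curl (z-component) there is about -4; negative curl means clockwise rotation.

clockwise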